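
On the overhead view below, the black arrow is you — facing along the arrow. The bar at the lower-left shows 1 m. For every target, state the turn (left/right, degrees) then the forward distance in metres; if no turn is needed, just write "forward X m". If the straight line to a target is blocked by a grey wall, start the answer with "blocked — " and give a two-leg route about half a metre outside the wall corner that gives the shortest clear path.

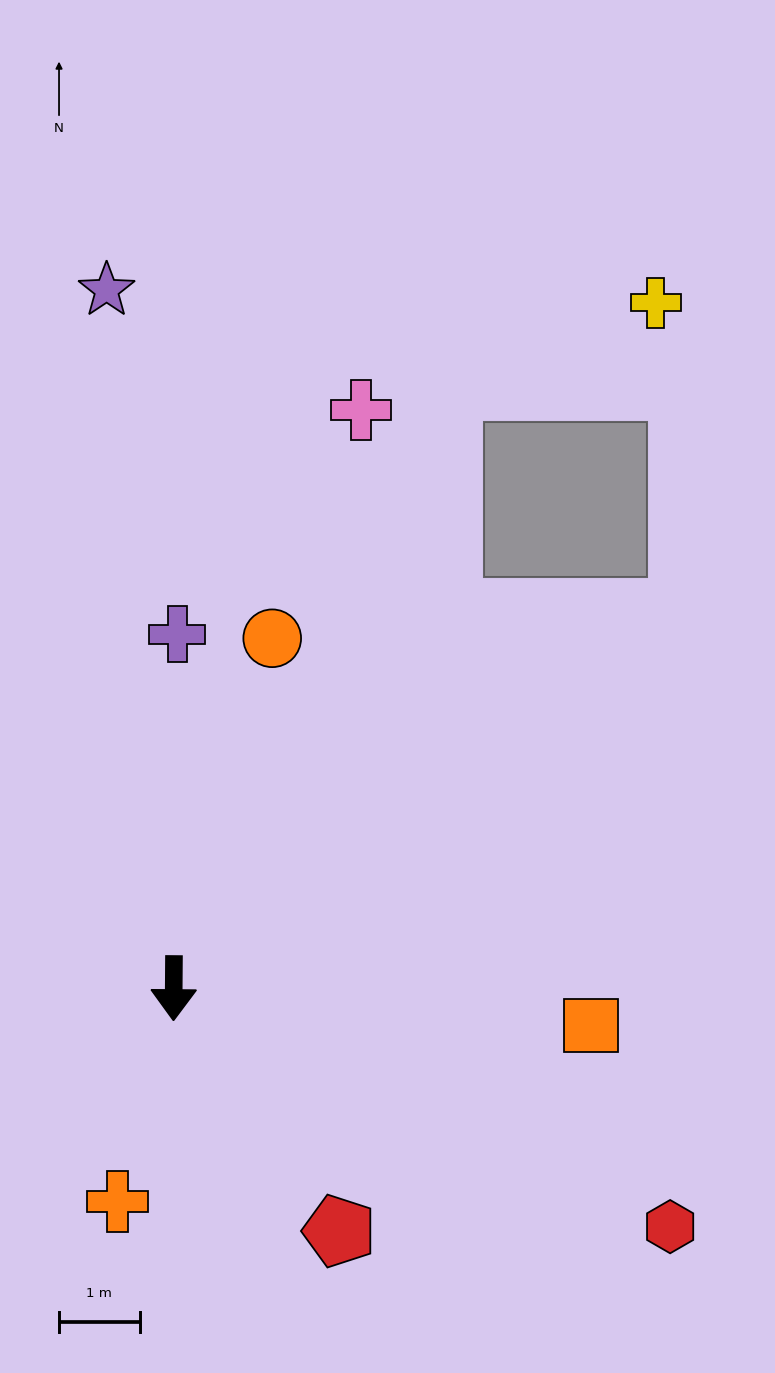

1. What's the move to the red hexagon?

turn left 65°, forward 6.8 m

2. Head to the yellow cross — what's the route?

blocked — turn left 156°, forward 8.2 m, then turn right 44°, forward 2.8 m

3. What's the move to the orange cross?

turn right 14°, forward 2.7 m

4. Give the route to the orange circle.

turn left 165°, forward 4.5 m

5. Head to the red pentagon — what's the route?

turn left 35°, forward 3.6 m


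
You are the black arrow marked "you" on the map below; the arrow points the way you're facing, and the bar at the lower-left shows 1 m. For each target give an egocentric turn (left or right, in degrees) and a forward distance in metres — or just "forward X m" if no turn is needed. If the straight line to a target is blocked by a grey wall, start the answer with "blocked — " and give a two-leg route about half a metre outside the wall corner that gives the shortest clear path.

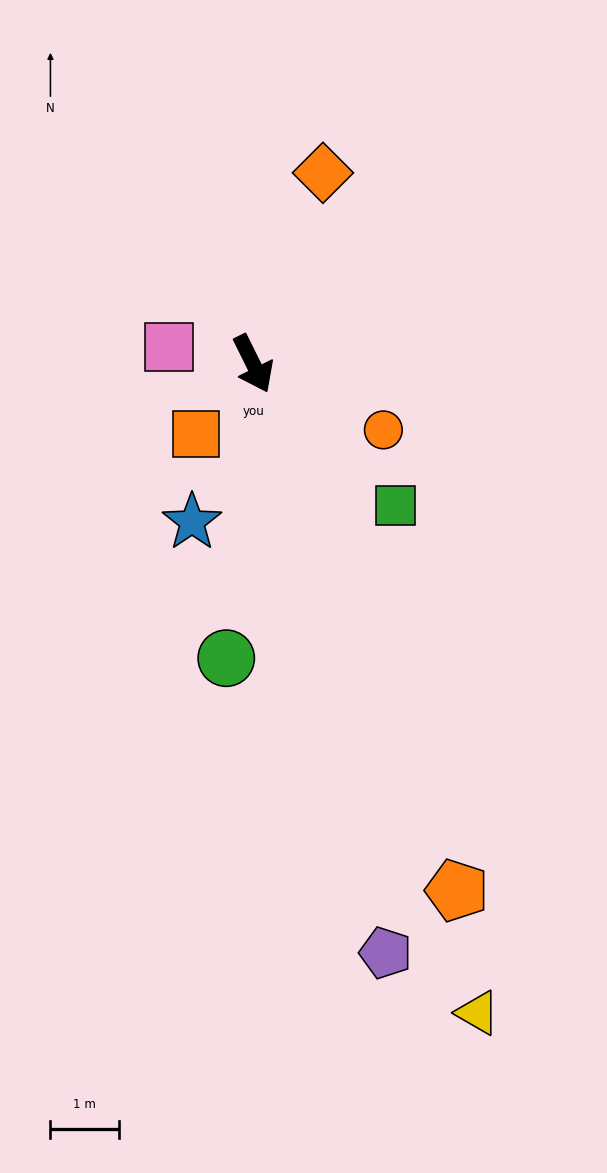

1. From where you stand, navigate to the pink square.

turn right 127°, forward 1.3 m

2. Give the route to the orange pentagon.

turn right 5°, forward 8.3 m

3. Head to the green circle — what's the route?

turn right 32°, forward 4.3 m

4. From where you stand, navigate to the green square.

turn left 19°, forward 2.9 m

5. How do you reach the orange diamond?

turn left 134°, forward 3.0 m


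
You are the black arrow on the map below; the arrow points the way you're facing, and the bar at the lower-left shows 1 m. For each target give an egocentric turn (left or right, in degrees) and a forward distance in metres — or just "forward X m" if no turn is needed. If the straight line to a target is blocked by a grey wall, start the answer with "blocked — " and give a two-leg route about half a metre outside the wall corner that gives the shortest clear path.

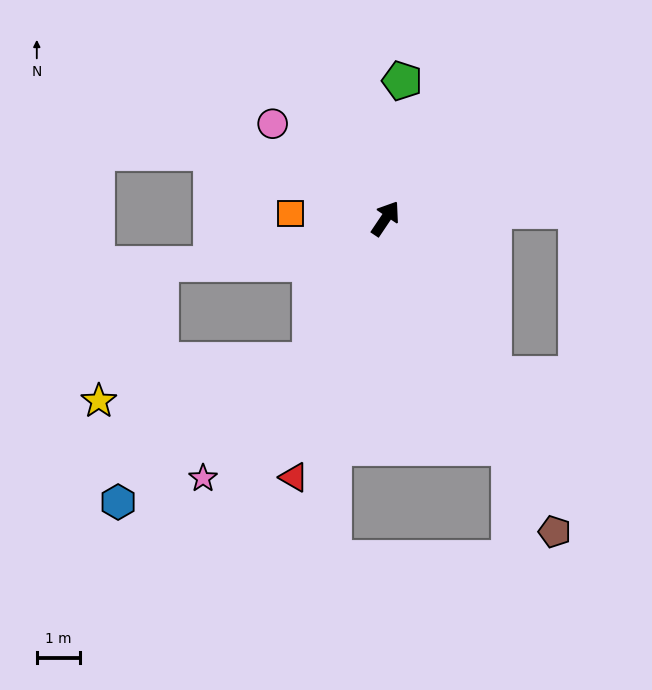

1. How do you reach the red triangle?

turn right 166°, forward 6.4 m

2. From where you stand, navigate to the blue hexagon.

blocked — turn right 174°, forward 3.7 m, then turn right 26°, forward 5.5 m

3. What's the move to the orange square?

turn left 121°, forward 2.2 m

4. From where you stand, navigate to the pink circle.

turn left 84°, forward 3.4 m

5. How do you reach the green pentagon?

turn left 27°, forward 3.2 m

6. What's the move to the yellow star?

blocked — turn right 174°, forward 3.7 m, then turn right 51°, forward 5.0 m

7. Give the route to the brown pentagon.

turn right 118°, forward 8.3 m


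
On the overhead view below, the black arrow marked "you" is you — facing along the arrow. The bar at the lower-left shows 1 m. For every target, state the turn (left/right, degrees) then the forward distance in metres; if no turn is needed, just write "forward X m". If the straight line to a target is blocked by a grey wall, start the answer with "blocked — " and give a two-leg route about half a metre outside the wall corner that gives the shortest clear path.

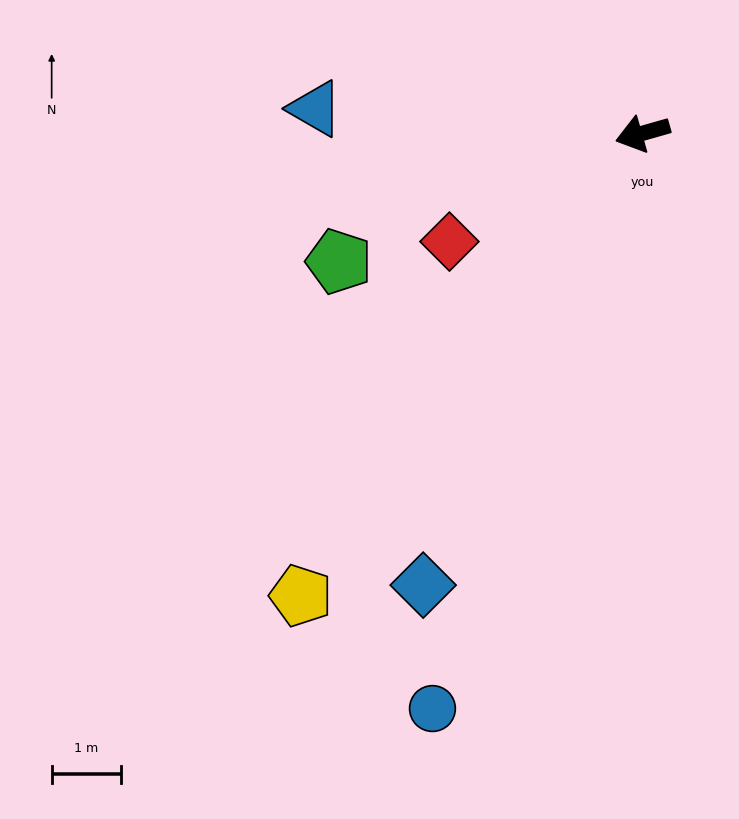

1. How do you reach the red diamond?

turn left 13°, forward 3.2 m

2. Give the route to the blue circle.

turn left 54°, forward 8.8 m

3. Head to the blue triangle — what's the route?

turn right 20°, forward 4.7 m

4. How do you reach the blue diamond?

turn left 48°, forward 7.3 m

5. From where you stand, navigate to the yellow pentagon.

turn left 38°, forward 8.3 m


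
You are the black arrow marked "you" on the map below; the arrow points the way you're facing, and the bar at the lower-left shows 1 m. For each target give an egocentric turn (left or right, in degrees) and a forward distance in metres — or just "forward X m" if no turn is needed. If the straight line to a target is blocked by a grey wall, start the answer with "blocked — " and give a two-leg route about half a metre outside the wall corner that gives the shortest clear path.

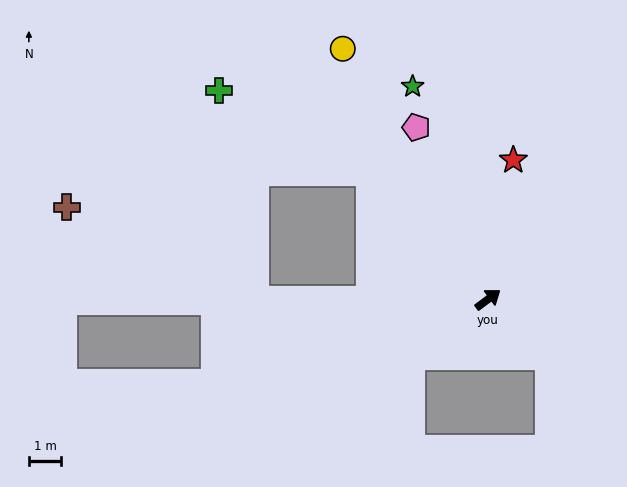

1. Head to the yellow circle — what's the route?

turn left 83°, forward 9.0 m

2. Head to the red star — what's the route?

turn left 43°, forward 4.4 m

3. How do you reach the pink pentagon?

turn left 76°, forward 5.8 m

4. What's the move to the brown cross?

blocked — turn left 143°, forward 7.2 m, then turn right 26°, forward 6.5 m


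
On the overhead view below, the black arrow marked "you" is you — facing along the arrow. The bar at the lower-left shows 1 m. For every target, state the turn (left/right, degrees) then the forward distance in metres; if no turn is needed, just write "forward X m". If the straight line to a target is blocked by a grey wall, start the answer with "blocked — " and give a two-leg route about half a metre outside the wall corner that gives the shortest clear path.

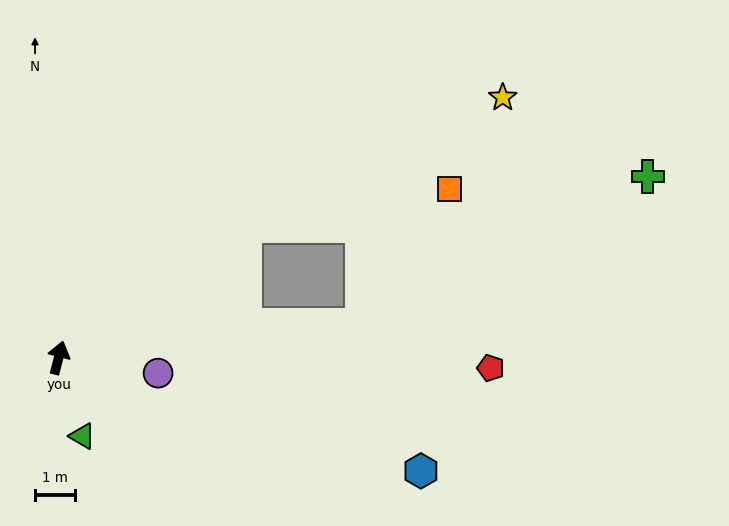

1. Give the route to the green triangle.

turn right 149°, forward 2.0 m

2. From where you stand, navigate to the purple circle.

turn right 84°, forward 2.5 m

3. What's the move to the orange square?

blocked — turn right 40°, forward 5.6 m, then turn right 25°, forward 5.2 m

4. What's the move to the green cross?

blocked — turn right 70°, forward 7.6 m, then turn left 22°, forward 8.0 m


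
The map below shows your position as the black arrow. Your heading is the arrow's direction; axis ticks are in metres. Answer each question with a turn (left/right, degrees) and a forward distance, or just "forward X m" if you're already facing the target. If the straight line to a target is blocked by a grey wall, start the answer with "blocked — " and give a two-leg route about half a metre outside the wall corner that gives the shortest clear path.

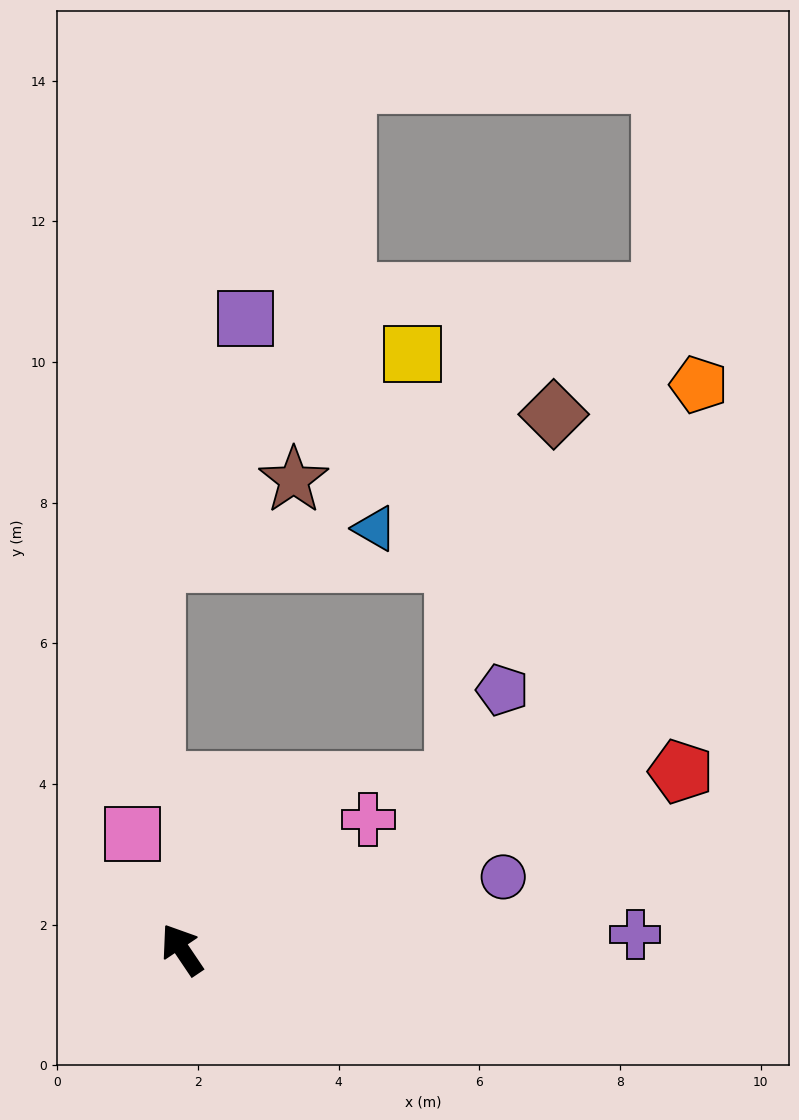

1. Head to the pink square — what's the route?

turn right 11°, forward 1.8 m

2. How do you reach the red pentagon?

turn right 104°, forward 7.5 m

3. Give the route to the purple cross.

turn right 122°, forward 6.5 m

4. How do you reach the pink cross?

turn right 89°, forward 3.2 m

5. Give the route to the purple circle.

turn right 111°, forward 4.7 m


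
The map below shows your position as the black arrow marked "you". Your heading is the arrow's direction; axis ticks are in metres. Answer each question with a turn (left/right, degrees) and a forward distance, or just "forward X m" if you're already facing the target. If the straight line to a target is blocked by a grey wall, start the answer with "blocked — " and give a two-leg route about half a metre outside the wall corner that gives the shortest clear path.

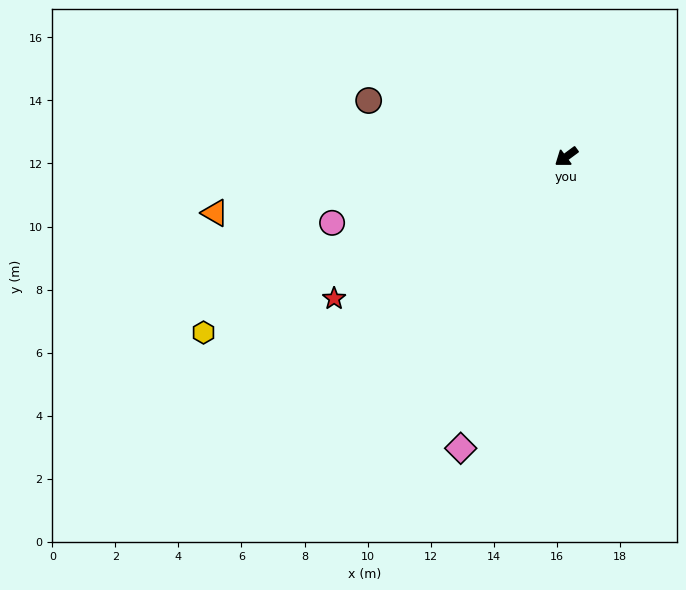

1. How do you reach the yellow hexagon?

turn right 11°, forward 12.8 m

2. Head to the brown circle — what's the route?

turn right 52°, forward 6.5 m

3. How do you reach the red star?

turn right 5°, forward 8.6 m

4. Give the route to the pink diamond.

turn left 34°, forward 9.8 m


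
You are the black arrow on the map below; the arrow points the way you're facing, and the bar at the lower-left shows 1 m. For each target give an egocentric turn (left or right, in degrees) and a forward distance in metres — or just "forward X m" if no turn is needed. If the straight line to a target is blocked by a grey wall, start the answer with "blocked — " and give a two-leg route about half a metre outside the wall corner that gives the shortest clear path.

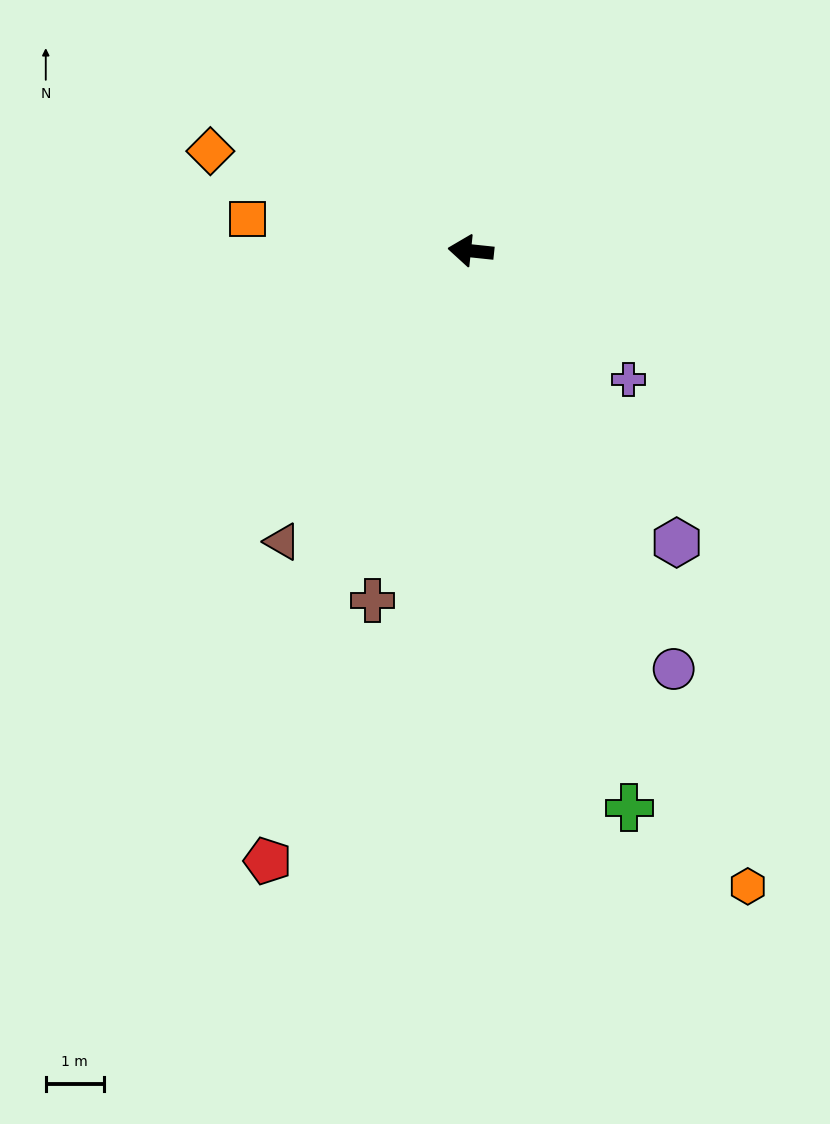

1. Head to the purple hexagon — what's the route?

turn left 131°, forward 6.2 m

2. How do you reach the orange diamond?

turn right 15°, forward 4.8 m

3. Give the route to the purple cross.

turn left 147°, forward 3.5 m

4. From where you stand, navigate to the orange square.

turn right 2°, forward 3.9 m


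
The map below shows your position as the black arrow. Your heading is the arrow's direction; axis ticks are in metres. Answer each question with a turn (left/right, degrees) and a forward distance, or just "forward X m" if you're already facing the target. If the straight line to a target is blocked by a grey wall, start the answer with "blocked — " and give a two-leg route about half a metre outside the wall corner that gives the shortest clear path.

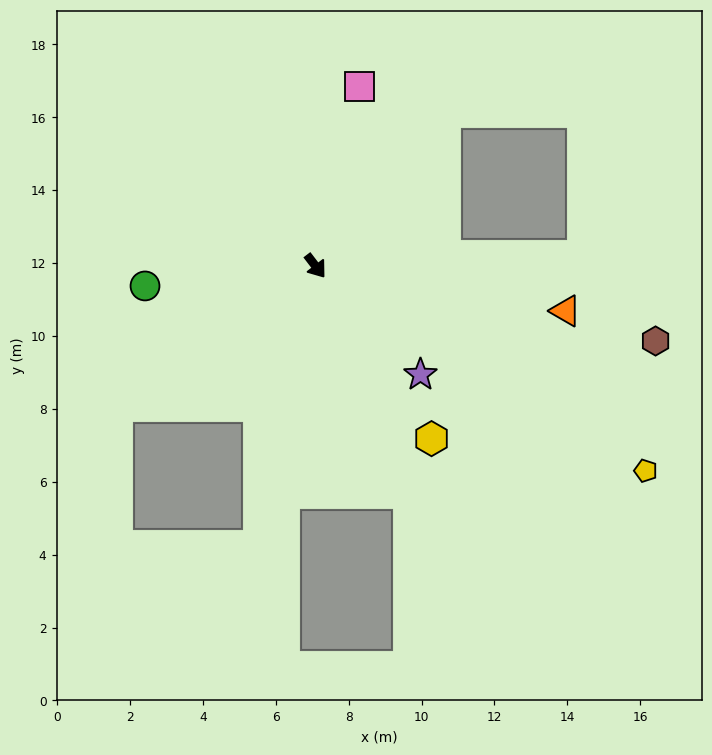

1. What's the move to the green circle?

turn right 121°, forward 4.7 m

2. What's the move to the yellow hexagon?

turn right 4°, forward 5.7 m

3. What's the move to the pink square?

turn left 129°, forward 5.1 m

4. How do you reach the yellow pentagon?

turn left 21°, forward 10.7 m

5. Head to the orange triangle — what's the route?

turn left 42°, forward 7.0 m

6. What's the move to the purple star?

turn left 7°, forward 4.1 m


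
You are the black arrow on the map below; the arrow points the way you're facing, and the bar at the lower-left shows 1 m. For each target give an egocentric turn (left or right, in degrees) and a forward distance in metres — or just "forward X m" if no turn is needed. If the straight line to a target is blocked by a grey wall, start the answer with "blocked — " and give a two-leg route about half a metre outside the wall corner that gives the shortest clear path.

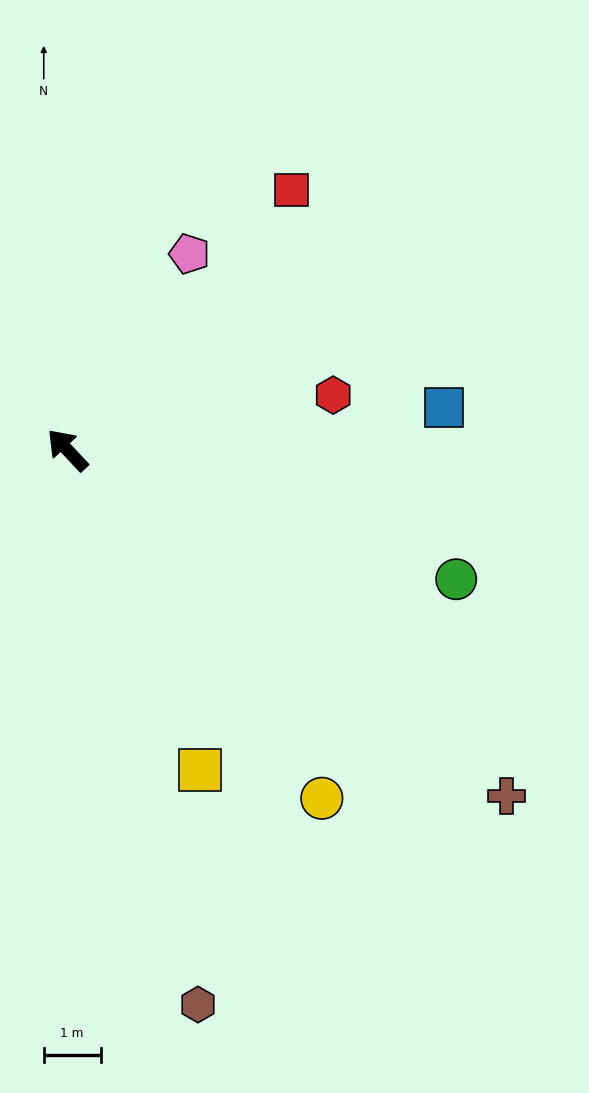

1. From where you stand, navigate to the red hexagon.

turn right 121°, forward 4.8 m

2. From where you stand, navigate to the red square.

turn right 84°, forward 6.0 m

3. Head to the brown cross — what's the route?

turn right 171°, forward 9.8 m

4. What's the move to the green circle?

turn right 152°, forward 7.2 m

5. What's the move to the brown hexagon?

turn left 150°, forward 10.0 m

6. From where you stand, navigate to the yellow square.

turn left 159°, forward 6.1 m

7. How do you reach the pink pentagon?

turn right 75°, forward 4.1 m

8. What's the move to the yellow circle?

turn left 173°, forward 7.6 m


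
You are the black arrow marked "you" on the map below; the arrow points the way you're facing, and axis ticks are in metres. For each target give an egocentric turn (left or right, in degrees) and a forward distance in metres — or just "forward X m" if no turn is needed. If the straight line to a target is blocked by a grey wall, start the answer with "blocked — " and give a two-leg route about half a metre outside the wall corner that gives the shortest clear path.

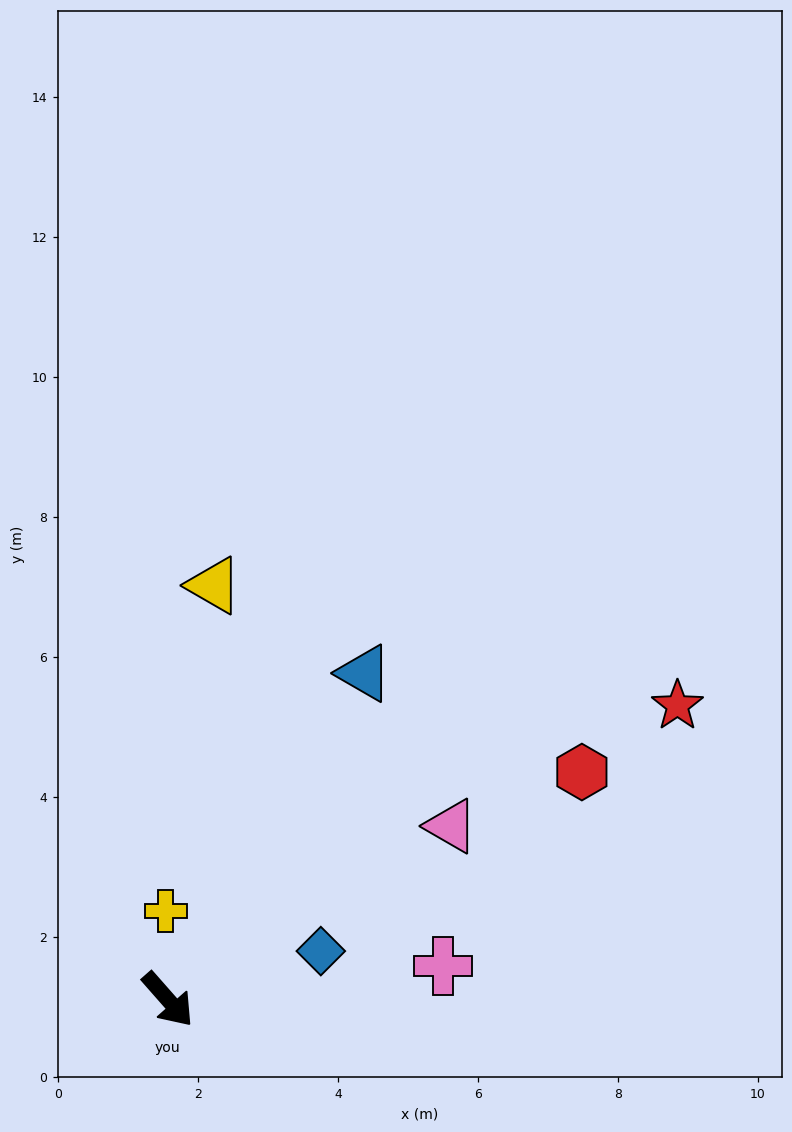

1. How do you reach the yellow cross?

turn left 140°, forward 1.3 m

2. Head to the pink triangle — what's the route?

turn left 80°, forward 4.7 m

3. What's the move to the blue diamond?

turn left 66°, forward 2.3 m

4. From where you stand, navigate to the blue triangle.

turn left 108°, forward 5.4 m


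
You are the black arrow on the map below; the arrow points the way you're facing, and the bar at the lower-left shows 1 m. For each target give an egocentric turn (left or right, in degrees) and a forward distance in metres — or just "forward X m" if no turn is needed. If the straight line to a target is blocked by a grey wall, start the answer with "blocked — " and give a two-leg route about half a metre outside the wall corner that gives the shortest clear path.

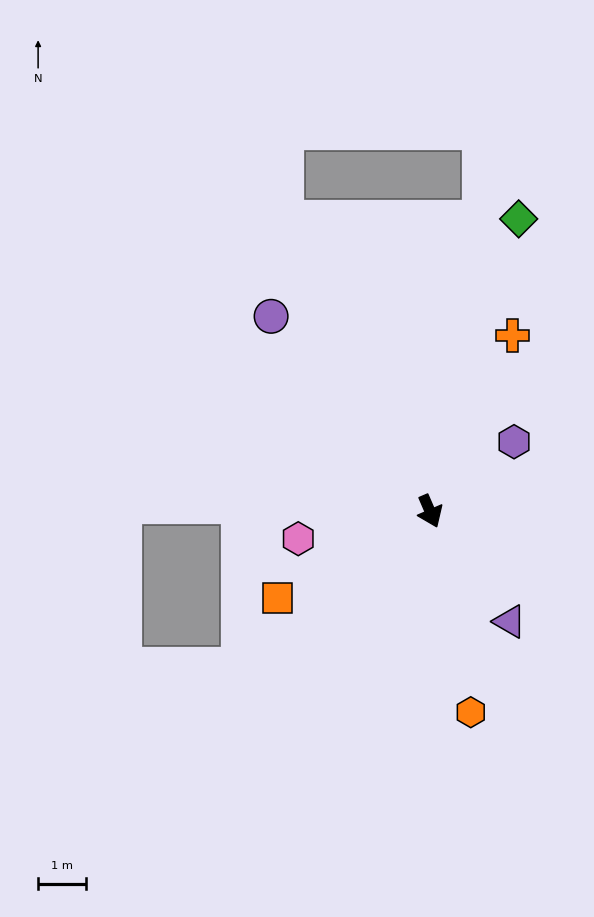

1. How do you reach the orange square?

turn right 84°, forward 3.6 m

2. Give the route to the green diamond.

turn left 140°, forward 6.3 m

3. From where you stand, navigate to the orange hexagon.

turn right 12°, forward 4.3 m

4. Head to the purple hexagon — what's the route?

turn left 106°, forward 2.3 m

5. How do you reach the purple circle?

turn right 164°, forward 5.2 m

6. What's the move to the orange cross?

turn left 132°, forward 4.0 m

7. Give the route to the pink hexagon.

turn right 102°, forward 2.8 m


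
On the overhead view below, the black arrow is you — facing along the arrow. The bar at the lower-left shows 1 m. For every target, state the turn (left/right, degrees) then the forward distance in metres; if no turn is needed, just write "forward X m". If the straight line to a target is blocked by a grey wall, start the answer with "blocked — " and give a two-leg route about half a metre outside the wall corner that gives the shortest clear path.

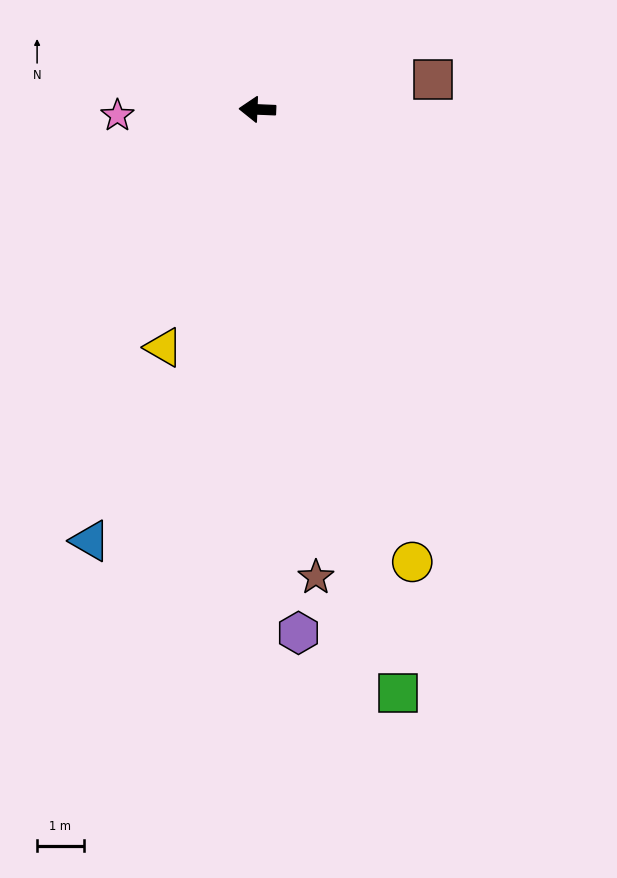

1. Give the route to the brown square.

turn right 168°, forward 3.8 m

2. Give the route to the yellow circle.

turn left 111°, forward 10.3 m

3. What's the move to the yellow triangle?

turn left 71°, forward 5.5 m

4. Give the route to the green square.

turn left 106°, forward 12.9 m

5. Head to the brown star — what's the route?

turn left 100°, forward 10.1 m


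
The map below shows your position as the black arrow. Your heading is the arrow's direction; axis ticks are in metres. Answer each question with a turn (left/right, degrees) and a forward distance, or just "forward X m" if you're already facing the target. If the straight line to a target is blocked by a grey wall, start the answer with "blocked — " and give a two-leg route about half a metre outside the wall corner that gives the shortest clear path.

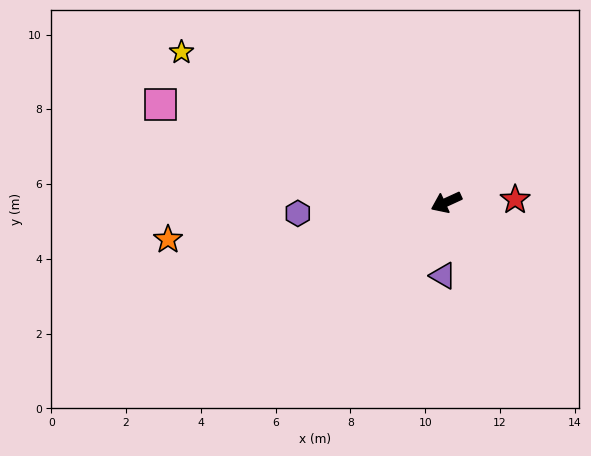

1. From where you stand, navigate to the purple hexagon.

turn right 20°, forward 4.0 m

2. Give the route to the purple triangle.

turn left 63°, forward 2.0 m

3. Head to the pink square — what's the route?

turn right 44°, forward 8.1 m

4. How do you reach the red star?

turn left 157°, forward 1.8 m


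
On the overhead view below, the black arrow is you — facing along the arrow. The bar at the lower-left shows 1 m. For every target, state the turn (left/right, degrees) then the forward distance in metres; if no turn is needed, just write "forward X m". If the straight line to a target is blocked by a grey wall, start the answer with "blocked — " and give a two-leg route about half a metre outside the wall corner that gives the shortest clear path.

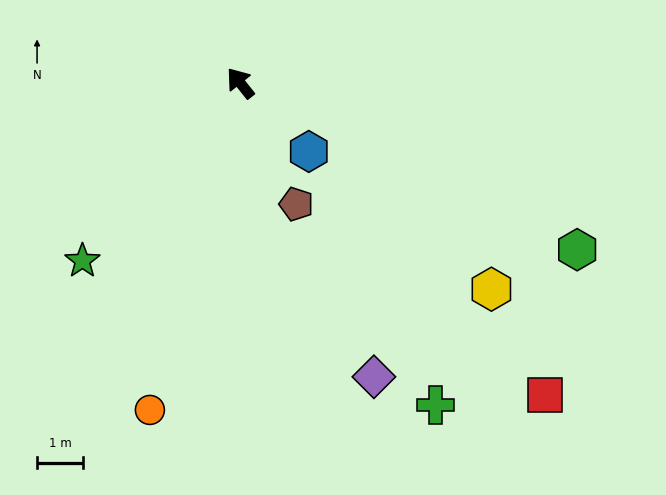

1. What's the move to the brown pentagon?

turn left 166°, forward 2.9 m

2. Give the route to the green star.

turn left 100°, forward 5.2 m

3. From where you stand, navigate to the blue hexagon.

turn right 173°, forward 2.1 m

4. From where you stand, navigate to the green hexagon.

turn right 155°, forward 8.1 m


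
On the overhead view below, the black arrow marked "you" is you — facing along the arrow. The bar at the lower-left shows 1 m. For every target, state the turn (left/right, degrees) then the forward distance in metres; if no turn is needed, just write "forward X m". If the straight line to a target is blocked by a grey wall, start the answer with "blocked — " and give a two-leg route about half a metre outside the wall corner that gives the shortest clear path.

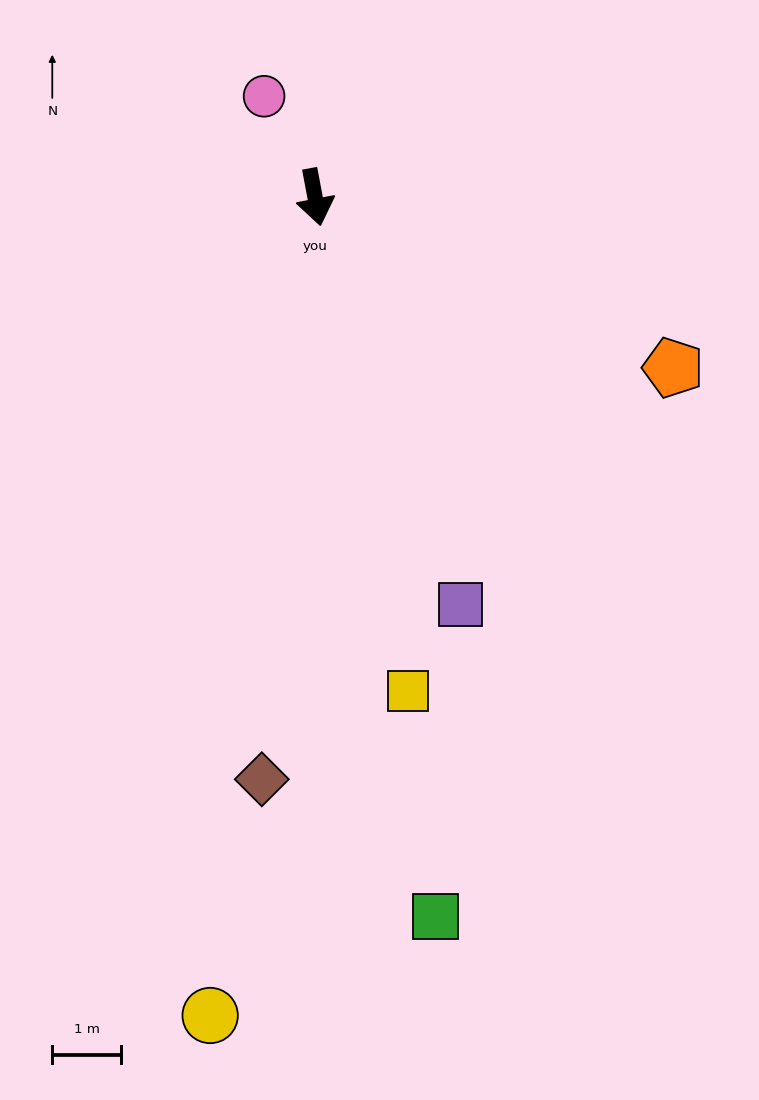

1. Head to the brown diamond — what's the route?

turn right 16°, forward 8.4 m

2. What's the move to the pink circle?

turn right 164°, forward 1.6 m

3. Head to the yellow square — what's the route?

forward 7.3 m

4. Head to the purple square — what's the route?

turn left 9°, forward 6.3 m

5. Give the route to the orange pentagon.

turn left 54°, forward 5.7 m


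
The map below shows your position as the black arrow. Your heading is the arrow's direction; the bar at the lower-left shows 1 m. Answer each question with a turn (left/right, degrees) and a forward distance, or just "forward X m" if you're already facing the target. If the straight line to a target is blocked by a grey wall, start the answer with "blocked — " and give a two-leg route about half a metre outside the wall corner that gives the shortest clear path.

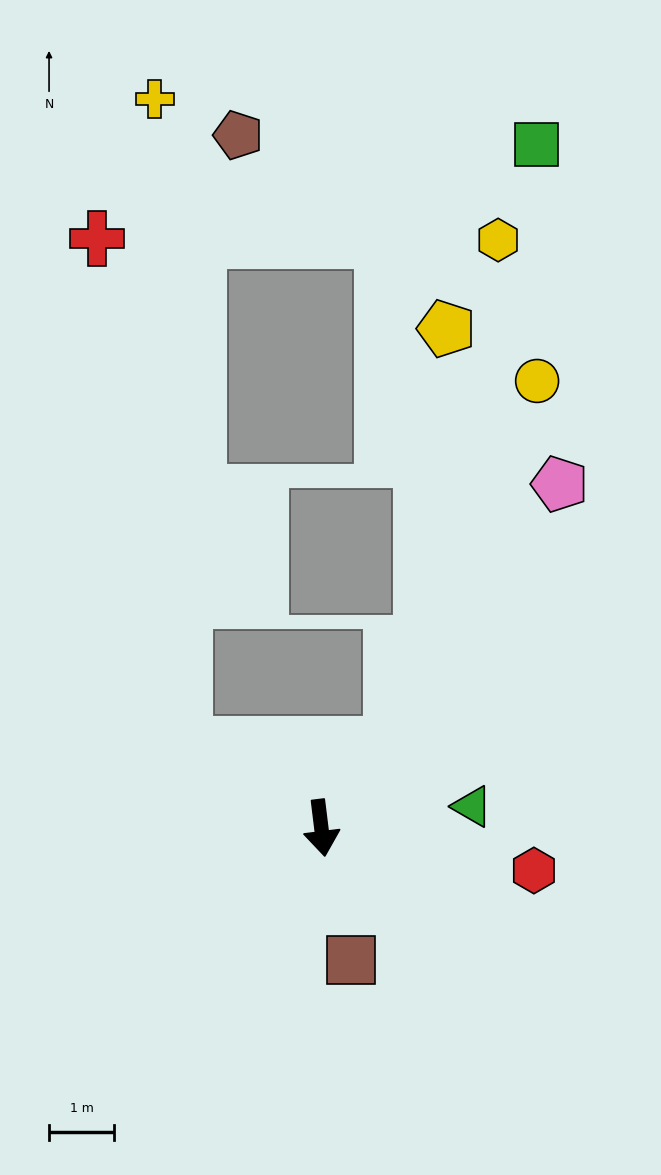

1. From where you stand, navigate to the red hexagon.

turn left 72°, forward 3.3 m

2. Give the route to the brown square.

turn left 6°, forward 2.1 m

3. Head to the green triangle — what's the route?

turn left 91°, forward 2.3 m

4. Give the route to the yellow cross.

blocked — turn right 128°, forward 2.5 m, then turn right 56°, forward 9.9 m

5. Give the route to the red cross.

blocked — turn right 128°, forward 2.5 m, then turn right 49°, forward 7.9 m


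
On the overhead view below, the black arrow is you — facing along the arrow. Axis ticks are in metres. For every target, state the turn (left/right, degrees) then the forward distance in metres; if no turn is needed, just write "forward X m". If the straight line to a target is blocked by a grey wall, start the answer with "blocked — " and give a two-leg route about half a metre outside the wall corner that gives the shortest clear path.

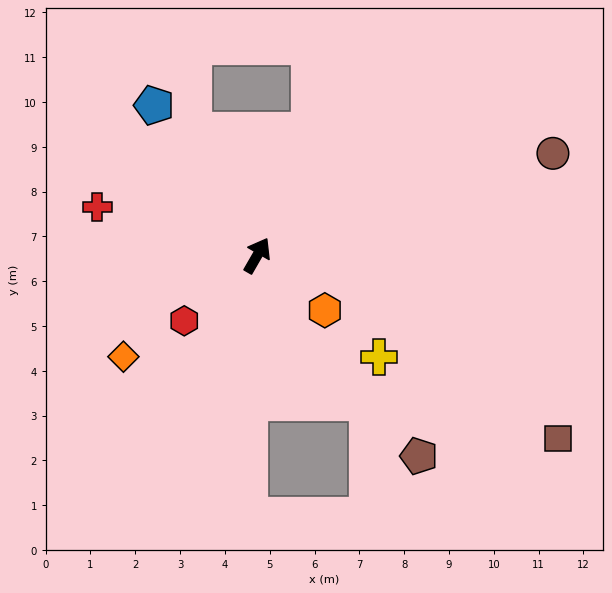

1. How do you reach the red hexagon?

turn left 162°, forward 2.2 m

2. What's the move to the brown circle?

turn right 41°, forward 7.0 m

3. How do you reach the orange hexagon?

turn right 99°, forward 1.9 m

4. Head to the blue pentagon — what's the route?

turn left 64°, forward 4.1 m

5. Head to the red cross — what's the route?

turn left 103°, forward 3.7 m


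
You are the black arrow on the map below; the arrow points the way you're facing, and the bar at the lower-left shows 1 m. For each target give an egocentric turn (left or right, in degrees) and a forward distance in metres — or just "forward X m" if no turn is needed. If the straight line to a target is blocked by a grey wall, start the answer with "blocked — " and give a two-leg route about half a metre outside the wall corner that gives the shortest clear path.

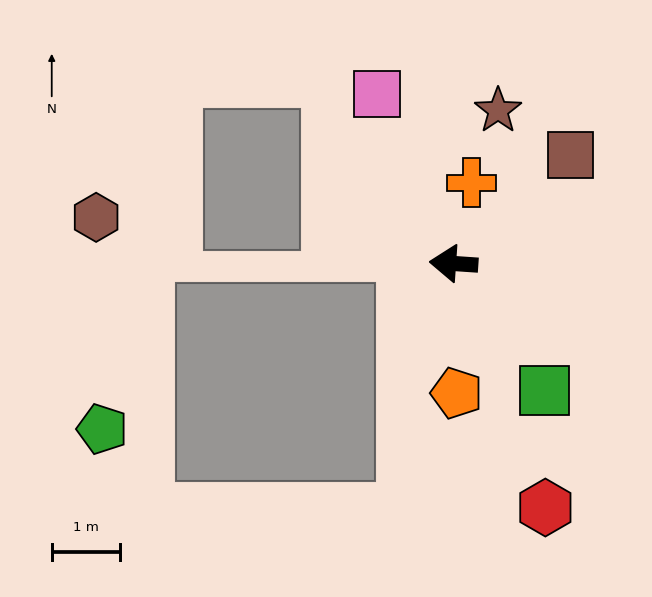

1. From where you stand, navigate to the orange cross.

turn right 99°, forward 1.2 m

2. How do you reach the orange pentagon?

turn left 95°, forward 1.9 m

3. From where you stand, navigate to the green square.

turn left 130°, forward 2.3 m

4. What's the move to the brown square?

turn right 133°, forward 2.3 m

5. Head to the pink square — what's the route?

turn right 62°, forward 2.7 m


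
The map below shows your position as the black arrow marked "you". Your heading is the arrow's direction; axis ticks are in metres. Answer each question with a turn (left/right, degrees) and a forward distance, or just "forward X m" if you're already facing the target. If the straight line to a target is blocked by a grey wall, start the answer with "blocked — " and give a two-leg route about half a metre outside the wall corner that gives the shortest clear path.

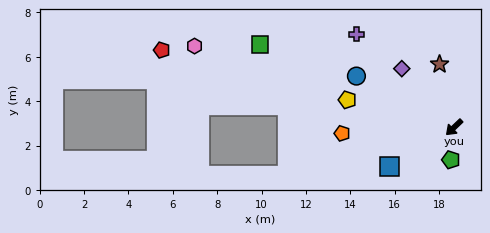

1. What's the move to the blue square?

turn right 13°, forward 3.4 m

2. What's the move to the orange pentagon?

turn right 40°, forward 5.1 m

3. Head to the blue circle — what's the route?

turn right 71°, forward 5.0 m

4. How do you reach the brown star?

turn right 121°, forward 2.9 m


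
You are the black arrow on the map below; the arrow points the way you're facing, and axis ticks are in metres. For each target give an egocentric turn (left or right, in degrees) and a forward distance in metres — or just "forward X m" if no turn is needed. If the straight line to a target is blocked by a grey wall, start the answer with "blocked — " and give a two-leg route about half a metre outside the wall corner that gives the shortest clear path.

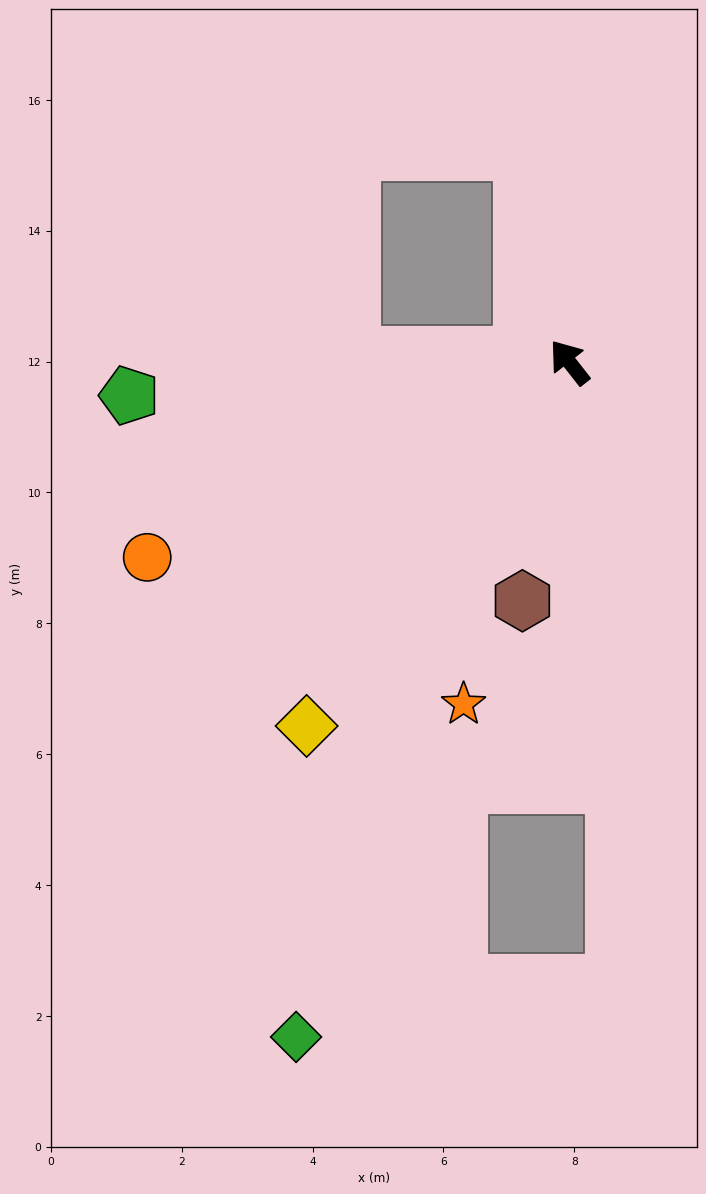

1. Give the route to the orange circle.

turn left 77°, forward 7.1 m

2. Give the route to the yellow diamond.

turn left 106°, forward 6.9 m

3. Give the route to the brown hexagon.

turn left 131°, forward 3.7 m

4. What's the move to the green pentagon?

turn left 56°, forward 6.7 m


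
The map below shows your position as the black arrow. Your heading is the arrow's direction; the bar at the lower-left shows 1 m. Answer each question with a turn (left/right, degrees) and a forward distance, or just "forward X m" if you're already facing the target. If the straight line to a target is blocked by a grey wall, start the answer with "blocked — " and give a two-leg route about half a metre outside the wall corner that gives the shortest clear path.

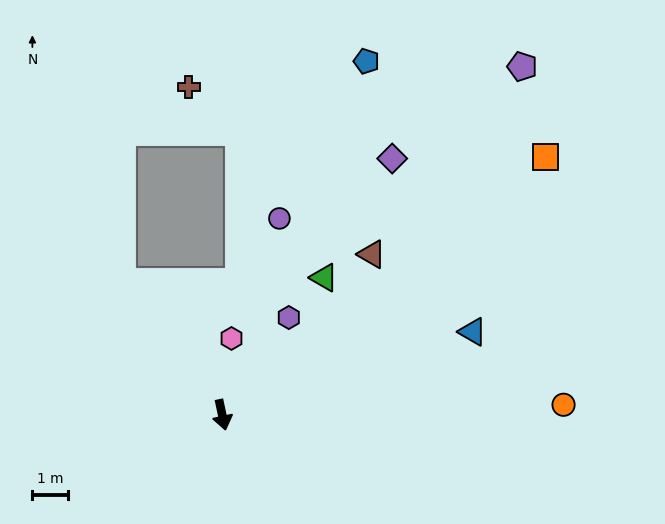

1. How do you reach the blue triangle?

turn left 96°, forward 7.4 m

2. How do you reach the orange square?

turn left 116°, forward 11.6 m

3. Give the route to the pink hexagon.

turn left 161°, forward 2.2 m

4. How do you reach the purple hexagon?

turn left 134°, forward 3.3 m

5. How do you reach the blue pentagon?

turn left 146°, forward 10.7 m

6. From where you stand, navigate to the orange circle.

turn left 80°, forward 9.6 m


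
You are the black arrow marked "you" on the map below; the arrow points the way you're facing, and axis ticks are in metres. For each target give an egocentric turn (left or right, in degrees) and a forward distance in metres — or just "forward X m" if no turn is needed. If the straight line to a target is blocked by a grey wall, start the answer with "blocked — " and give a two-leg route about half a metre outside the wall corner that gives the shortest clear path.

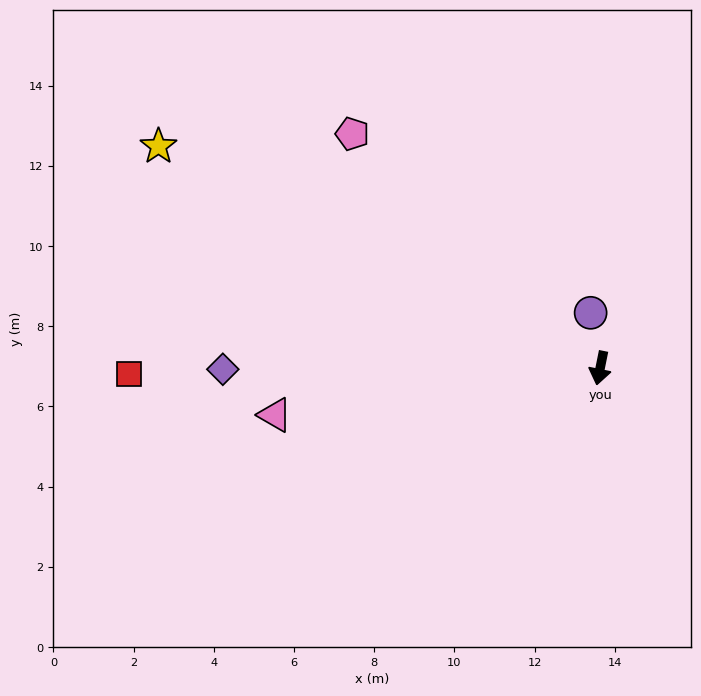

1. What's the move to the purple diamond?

turn right 78°, forward 9.4 m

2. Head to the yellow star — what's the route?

turn right 105°, forward 12.3 m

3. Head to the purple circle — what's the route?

turn right 159°, forward 1.4 m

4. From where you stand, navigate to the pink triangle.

turn right 70°, forward 8.2 m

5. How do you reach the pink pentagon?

turn right 122°, forward 8.5 m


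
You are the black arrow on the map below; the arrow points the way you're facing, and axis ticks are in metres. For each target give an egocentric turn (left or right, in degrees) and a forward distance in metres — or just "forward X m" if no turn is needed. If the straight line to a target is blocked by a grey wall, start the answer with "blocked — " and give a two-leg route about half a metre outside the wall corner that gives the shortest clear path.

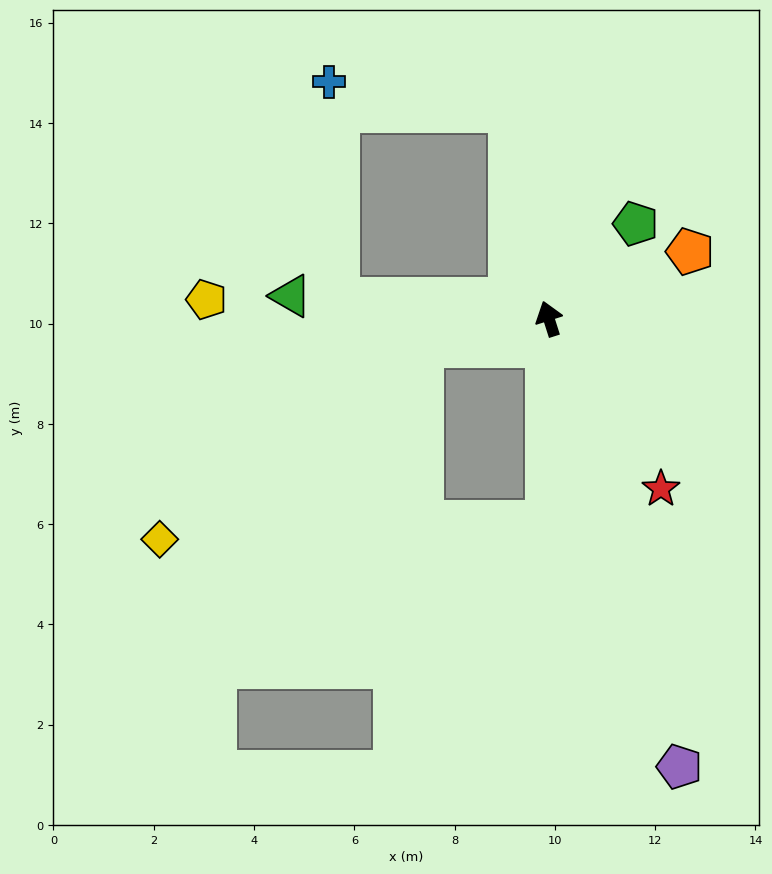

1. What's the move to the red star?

turn right 164°, forward 4.1 m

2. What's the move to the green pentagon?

turn right 60°, forward 2.6 m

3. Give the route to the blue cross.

blocked — turn right 7°, forward 4.2 m, then turn left 70°, forward 3.6 m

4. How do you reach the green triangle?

turn left 67°, forward 5.2 m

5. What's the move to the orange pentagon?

turn right 82°, forward 3.1 m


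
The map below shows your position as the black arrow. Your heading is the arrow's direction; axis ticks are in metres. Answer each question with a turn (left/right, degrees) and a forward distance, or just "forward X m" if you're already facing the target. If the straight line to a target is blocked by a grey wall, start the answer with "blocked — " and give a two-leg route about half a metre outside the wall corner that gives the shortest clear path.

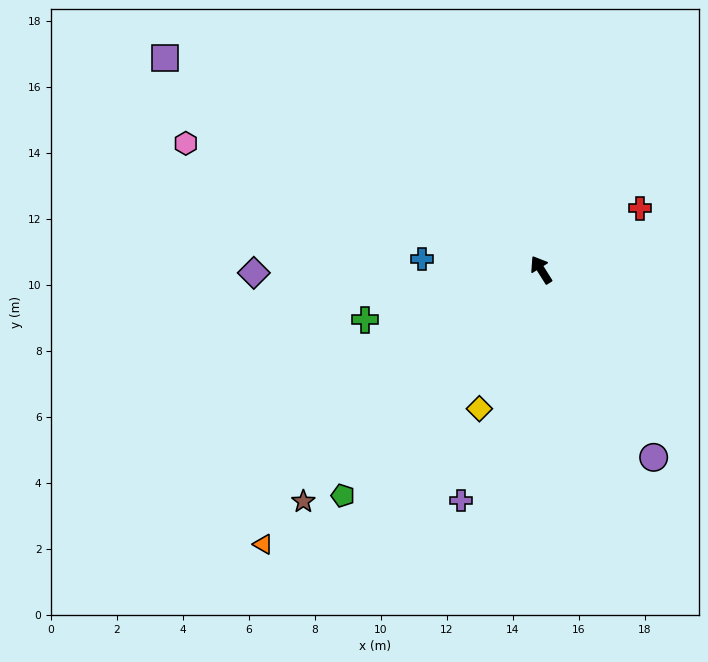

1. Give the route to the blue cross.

turn left 53°, forward 3.6 m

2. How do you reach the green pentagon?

turn left 107°, forward 9.1 m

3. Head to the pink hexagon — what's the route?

turn left 38°, forward 11.4 m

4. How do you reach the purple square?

turn left 28°, forward 13.1 m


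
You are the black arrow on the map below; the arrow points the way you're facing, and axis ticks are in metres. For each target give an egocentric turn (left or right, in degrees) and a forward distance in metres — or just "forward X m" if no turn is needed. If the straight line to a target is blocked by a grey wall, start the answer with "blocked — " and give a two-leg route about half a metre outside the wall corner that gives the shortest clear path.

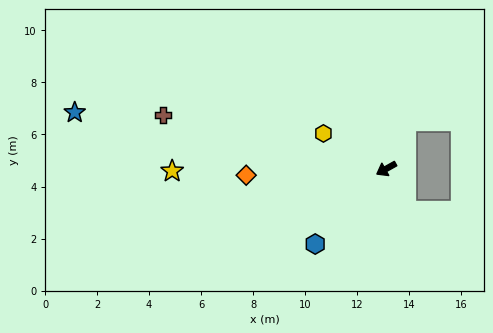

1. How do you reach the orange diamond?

turn right 27°, forward 5.4 m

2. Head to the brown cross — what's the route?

turn right 43°, forward 8.8 m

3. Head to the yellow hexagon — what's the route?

turn right 59°, forward 2.8 m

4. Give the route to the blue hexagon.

turn left 17°, forward 4.0 m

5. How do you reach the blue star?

turn right 40°, forward 12.2 m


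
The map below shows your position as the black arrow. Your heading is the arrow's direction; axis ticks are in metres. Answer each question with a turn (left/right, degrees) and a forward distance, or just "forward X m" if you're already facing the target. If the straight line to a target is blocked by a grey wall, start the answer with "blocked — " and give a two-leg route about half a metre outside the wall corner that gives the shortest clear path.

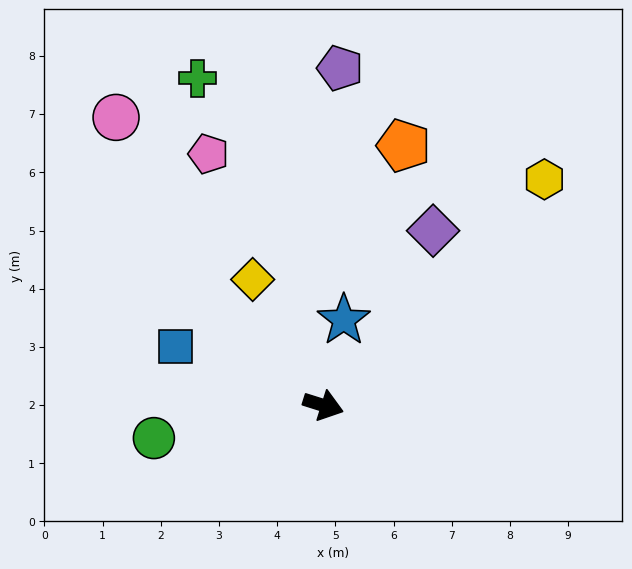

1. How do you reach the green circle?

turn right 152°, forward 3.0 m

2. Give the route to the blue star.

turn left 94°, forward 1.5 m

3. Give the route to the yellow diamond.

turn left 137°, forward 2.5 m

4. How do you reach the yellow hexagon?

turn left 63°, forward 5.4 m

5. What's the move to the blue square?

turn left 176°, forward 2.7 m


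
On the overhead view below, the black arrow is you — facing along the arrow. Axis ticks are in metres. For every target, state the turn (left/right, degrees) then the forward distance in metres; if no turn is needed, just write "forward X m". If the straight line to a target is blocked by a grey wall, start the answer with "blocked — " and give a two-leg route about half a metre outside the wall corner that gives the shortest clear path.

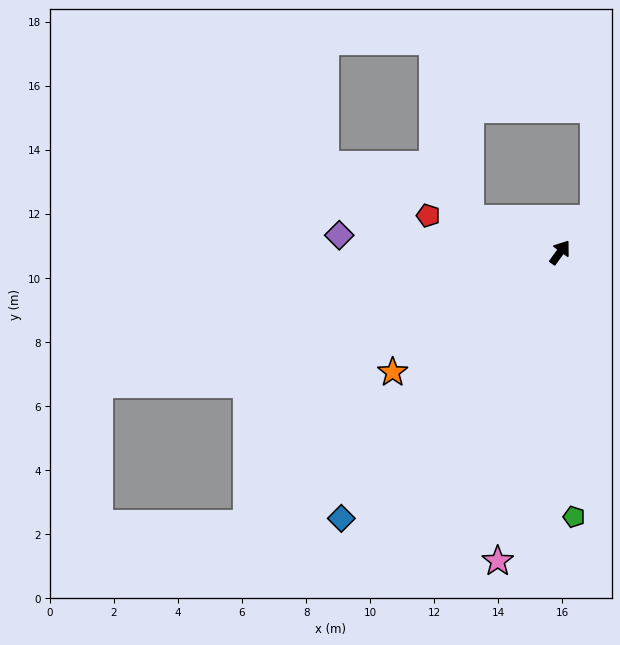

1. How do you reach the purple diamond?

turn left 121°, forward 6.9 m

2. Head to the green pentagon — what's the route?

turn right 141°, forward 8.3 m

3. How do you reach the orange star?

turn left 161°, forward 6.4 m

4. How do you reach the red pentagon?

turn left 110°, forward 4.3 m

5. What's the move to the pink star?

turn right 156°, forward 9.8 m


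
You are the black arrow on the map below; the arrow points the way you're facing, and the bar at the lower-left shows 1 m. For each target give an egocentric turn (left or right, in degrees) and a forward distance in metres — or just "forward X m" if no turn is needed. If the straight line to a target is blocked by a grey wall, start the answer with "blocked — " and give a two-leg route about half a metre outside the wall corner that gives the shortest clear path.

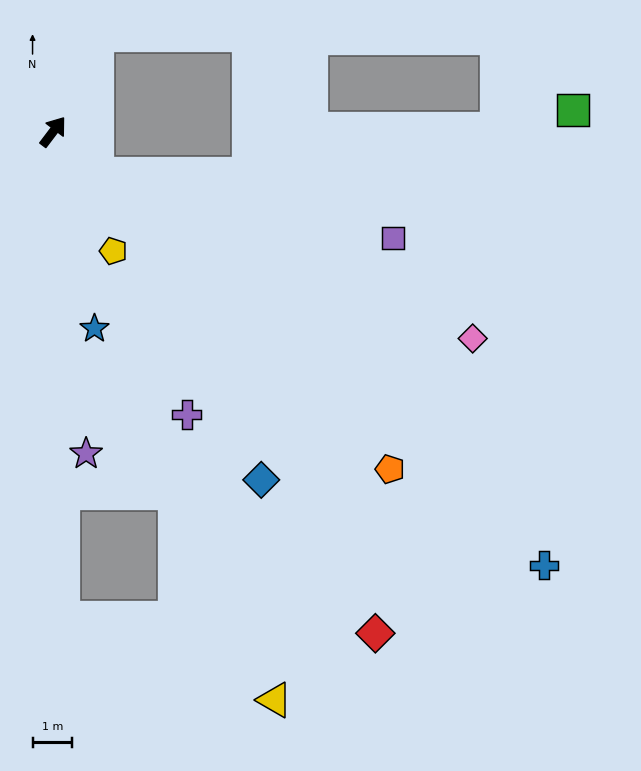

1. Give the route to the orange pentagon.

turn right 98°, forward 12.1 m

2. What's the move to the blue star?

turn right 131°, forward 5.1 m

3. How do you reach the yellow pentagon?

turn right 116°, forward 3.4 m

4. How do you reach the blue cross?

turn right 94°, forward 16.6 m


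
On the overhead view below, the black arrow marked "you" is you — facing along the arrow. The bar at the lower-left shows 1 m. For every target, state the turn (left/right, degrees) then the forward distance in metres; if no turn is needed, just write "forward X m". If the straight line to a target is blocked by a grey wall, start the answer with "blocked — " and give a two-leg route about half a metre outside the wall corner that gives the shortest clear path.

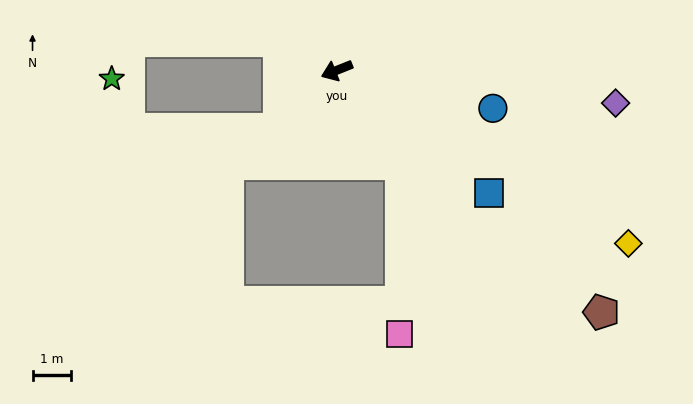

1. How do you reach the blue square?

turn left 119°, forward 5.1 m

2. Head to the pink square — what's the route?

blocked — turn left 103°, forward 3.0 m, then turn right 35°, forward 4.5 m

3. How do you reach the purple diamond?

turn left 152°, forward 7.4 m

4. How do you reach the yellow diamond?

turn left 128°, forward 8.9 m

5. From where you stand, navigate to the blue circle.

turn left 145°, forward 4.2 m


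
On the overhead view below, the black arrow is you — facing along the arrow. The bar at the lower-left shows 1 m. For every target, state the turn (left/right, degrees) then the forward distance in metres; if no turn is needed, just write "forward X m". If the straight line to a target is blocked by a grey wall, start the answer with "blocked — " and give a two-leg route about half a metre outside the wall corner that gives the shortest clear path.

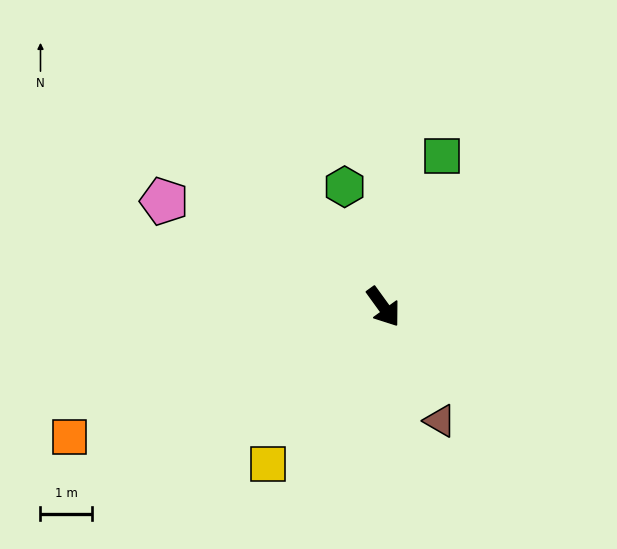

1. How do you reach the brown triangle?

turn right 9°, forward 2.5 m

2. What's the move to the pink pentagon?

turn right 152°, forward 4.7 m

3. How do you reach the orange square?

turn right 103°, forward 6.6 m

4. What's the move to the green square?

turn left 123°, forward 3.1 m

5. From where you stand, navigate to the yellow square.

turn right 72°, forward 3.8 m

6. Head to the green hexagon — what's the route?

turn left 162°, forward 2.4 m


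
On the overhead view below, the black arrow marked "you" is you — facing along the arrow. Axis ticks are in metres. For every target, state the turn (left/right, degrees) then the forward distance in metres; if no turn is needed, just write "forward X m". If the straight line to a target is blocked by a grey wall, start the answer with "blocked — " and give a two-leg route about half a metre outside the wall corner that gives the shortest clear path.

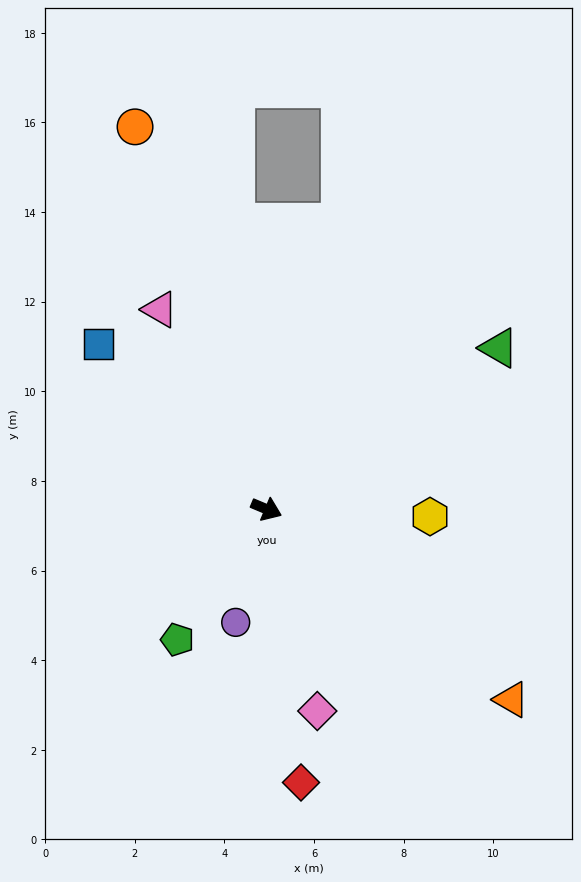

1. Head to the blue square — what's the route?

turn left 158°, forward 5.3 m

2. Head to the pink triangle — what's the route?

turn left 141°, forward 5.1 m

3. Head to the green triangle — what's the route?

turn left 57°, forward 6.3 m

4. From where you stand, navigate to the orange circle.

turn left 132°, forward 9.0 m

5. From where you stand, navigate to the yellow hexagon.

turn left 20°, forward 3.7 m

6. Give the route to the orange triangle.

turn right 15°, forward 6.9 m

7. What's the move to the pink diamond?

turn right 53°, forward 4.6 m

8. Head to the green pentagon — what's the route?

turn right 102°, forward 3.5 m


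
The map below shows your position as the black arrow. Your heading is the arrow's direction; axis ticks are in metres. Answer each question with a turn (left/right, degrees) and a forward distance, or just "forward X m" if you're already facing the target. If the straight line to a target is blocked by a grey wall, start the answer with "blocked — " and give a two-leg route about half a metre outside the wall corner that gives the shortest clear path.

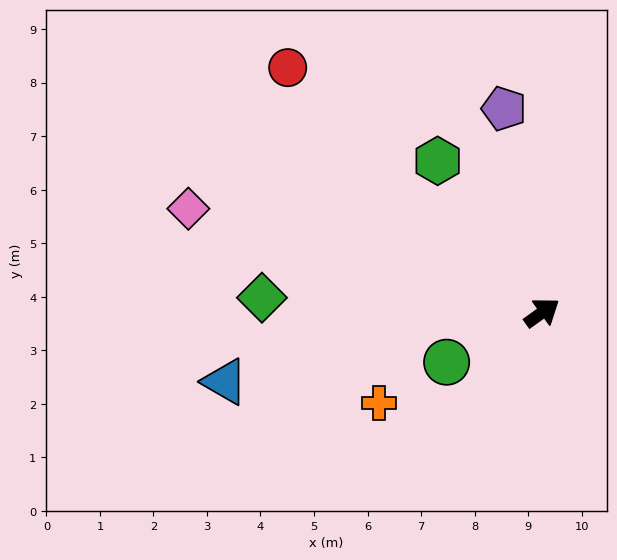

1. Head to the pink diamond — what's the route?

turn left 128°, forward 6.9 m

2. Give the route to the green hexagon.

turn left 89°, forward 3.4 m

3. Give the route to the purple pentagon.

turn left 65°, forward 3.9 m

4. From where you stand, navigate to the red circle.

turn left 100°, forward 6.6 m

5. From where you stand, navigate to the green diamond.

turn left 141°, forward 5.2 m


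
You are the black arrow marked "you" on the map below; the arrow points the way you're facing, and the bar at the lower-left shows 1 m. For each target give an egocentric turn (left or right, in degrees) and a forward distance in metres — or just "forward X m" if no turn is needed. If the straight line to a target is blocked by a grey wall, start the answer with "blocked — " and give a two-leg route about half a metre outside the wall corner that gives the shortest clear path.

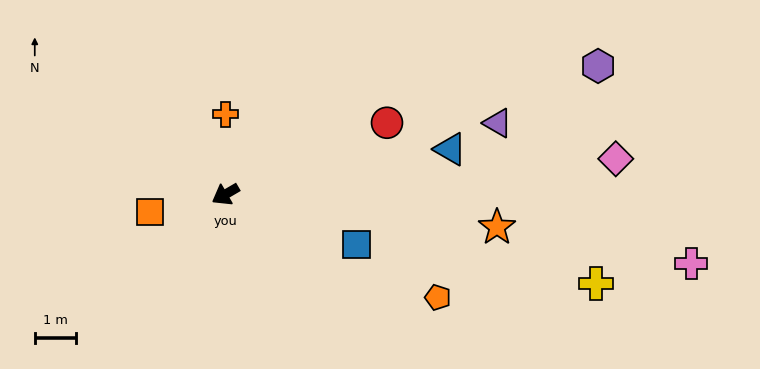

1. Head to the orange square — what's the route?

turn right 17°, forward 1.9 m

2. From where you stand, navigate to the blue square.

turn left 129°, forward 3.4 m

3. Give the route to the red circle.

turn left 174°, forward 4.3 m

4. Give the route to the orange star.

turn left 143°, forward 6.7 m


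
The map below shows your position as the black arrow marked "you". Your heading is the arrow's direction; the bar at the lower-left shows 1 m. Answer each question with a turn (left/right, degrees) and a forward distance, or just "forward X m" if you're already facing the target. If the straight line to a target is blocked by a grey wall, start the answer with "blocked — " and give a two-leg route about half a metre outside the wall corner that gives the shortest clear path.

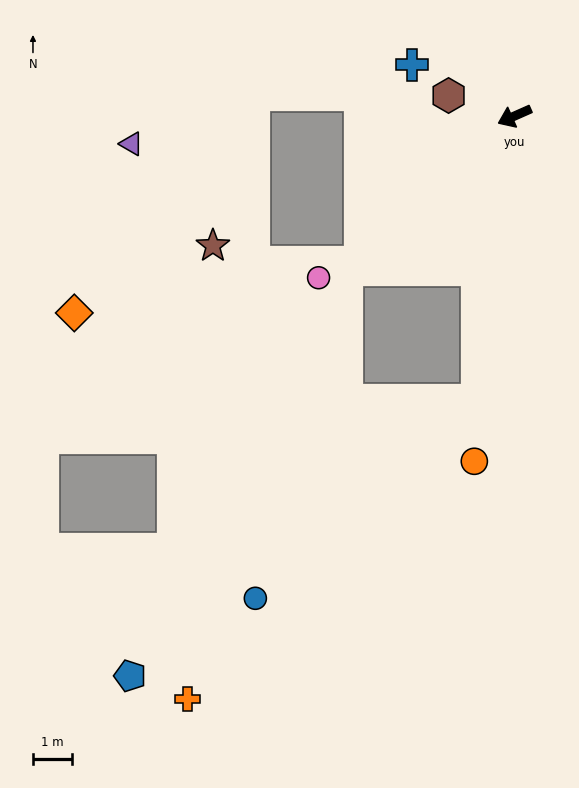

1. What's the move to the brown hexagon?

turn right 41°, forward 1.8 m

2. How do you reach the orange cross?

blocked — turn left 59°, forward 7.3 m, then turn right 37°, forward 10.5 m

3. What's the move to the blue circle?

blocked — turn left 59°, forward 7.3 m, then turn right 41°, forward 7.5 m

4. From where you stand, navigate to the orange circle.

turn left 59°, forward 8.8 m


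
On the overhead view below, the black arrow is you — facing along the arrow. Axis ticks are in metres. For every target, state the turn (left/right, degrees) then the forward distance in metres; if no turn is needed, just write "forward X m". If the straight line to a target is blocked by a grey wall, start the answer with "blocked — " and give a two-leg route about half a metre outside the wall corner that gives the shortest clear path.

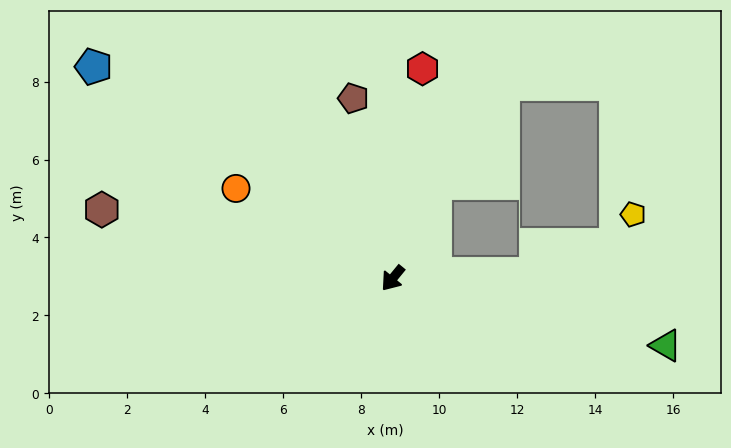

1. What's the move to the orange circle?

turn right 80°, forward 4.6 m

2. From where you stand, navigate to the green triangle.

turn left 116°, forward 7.2 m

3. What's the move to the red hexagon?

turn right 149°, forward 5.4 m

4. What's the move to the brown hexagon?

turn right 64°, forward 7.7 m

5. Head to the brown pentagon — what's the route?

turn right 128°, forward 4.7 m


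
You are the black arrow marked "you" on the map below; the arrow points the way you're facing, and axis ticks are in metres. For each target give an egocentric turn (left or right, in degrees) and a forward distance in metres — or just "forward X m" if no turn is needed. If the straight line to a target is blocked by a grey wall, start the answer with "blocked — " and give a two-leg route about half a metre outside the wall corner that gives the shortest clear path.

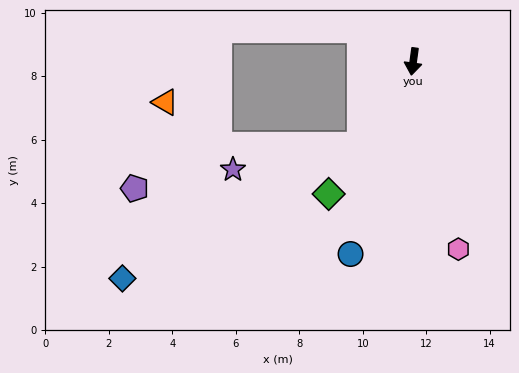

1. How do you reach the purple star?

blocked — turn right 25°, forward 3.1 m, then turn right 47°, forward 4.1 m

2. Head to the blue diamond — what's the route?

blocked — turn right 25°, forward 3.1 m, then turn right 28°, forward 8.6 m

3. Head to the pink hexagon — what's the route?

turn left 21°, forward 6.1 m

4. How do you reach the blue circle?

turn right 10°, forward 6.4 m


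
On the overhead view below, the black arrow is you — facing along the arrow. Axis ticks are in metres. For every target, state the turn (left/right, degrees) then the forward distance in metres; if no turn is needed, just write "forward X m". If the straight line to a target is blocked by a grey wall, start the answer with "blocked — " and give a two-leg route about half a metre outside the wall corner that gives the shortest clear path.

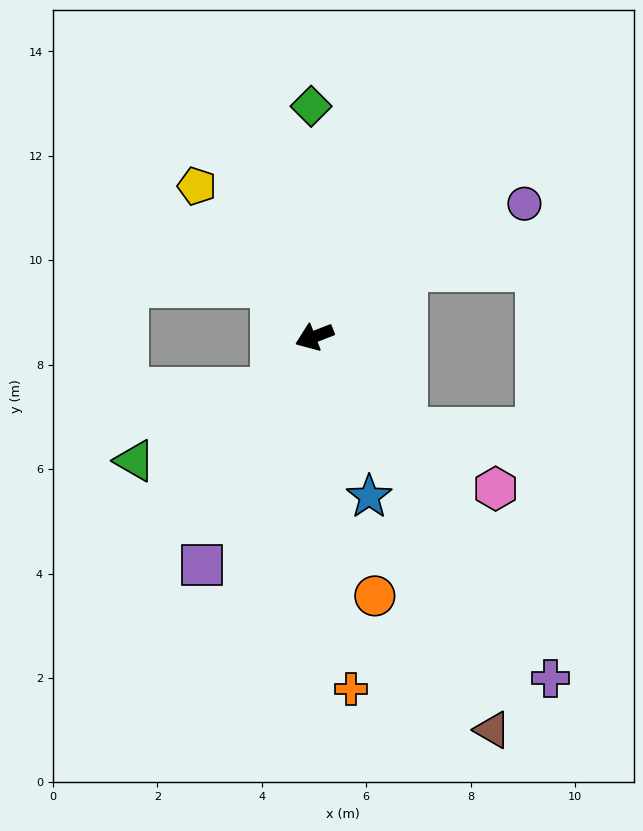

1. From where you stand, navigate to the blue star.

turn left 88°, forward 3.2 m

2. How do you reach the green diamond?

turn right 111°, forward 4.4 m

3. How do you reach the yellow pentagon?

turn right 73°, forward 3.7 m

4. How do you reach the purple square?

turn left 42°, forward 4.9 m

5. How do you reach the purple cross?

turn left 103°, forward 8.0 m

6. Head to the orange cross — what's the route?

turn left 75°, forward 6.8 m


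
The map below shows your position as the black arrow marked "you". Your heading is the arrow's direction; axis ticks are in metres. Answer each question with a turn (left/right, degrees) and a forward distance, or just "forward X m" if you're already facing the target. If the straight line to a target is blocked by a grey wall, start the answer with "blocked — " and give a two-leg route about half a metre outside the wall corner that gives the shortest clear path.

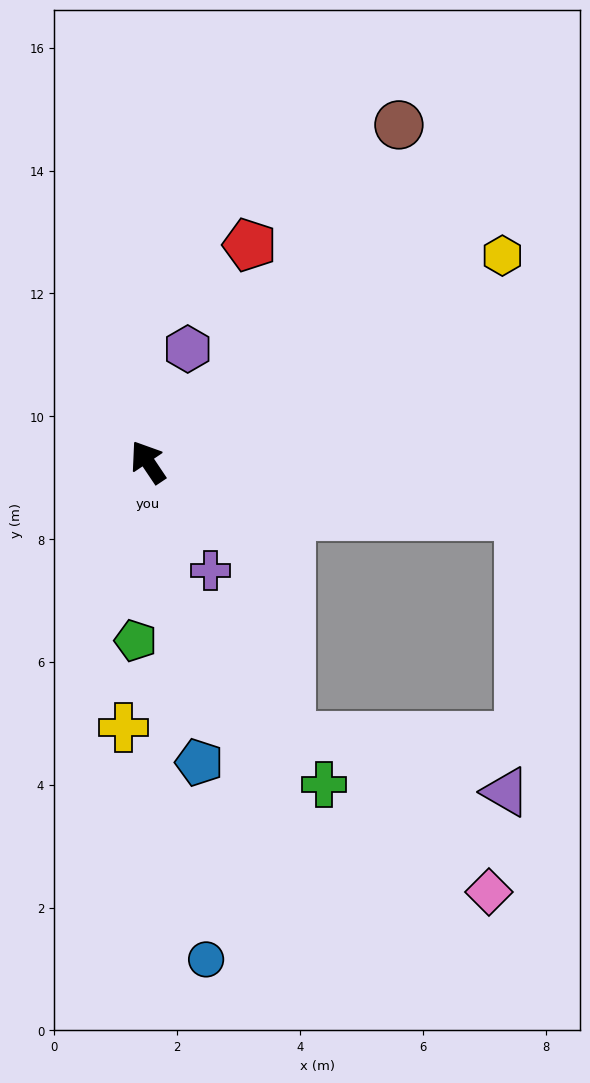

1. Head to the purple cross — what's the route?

turn left 176°, forward 2.0 m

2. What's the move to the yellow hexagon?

turn right 94°, forward 6.7 m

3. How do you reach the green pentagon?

turn left 142°, forward 2.9 m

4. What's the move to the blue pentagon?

turn left 156°, forward 5.0 m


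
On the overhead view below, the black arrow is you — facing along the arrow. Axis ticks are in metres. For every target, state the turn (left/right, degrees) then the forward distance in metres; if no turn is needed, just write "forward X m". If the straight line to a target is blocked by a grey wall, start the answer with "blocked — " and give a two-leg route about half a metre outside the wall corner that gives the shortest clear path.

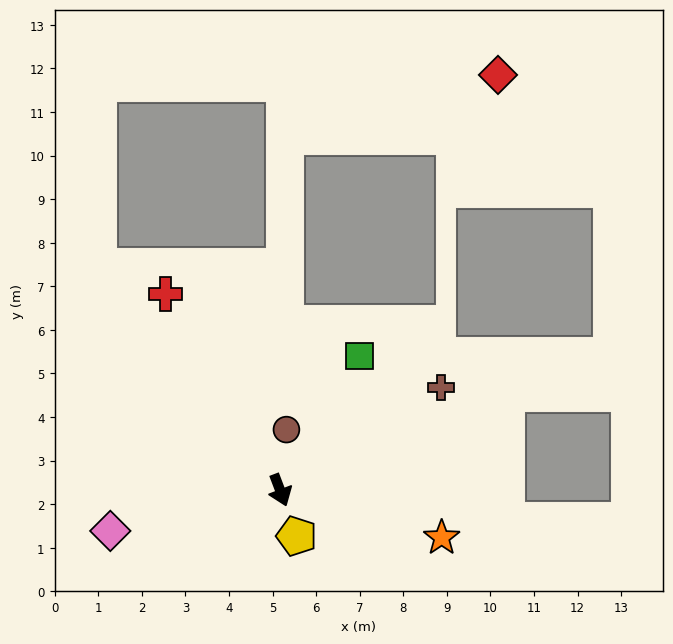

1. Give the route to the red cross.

turn right 171°, forward 5.2 m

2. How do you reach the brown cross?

turn left 102°, forward 4.4 m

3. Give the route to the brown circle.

turn left 153°, forward 1.4 m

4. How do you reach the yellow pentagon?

forward 1.1 m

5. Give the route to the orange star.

turn left 53°, forward 3.9 m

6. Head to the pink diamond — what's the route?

turn right 97°, forward 4.0 m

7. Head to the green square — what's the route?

turn left 129°, forward 3.6 m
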